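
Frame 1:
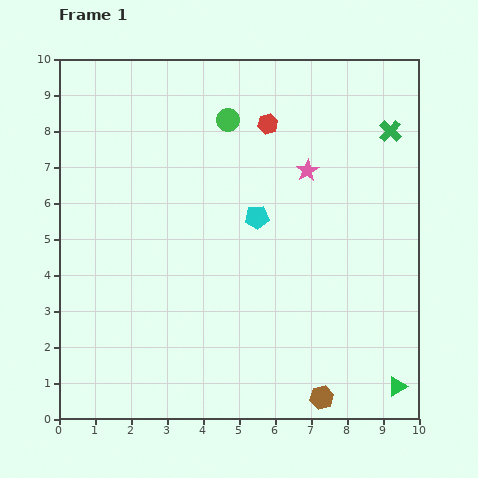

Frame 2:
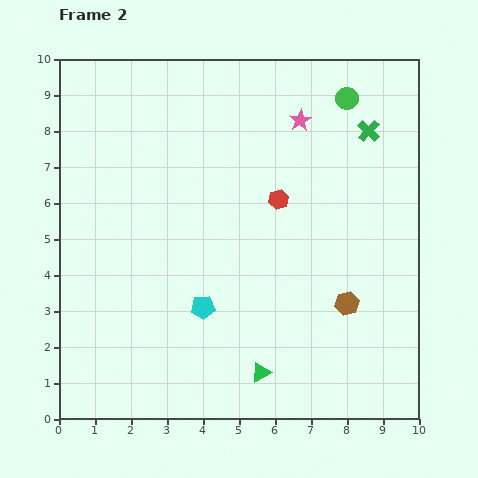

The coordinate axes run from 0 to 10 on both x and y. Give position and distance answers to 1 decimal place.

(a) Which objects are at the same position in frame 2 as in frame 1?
none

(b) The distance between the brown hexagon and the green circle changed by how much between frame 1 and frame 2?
-2.4

Distance in frame 1: 8.1. Distance in frame 2: 5.7.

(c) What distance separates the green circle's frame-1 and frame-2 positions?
3.4

The green circle moved from (4.7, 8.3) to (8.0, 8.9), a distance of √(3.3² + 0.6²) ≈ 3.4.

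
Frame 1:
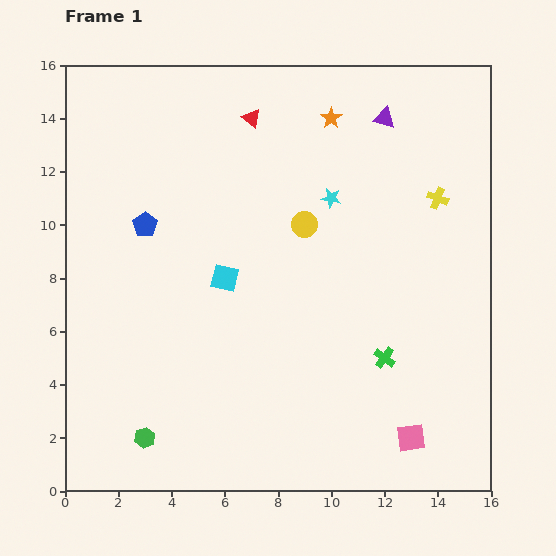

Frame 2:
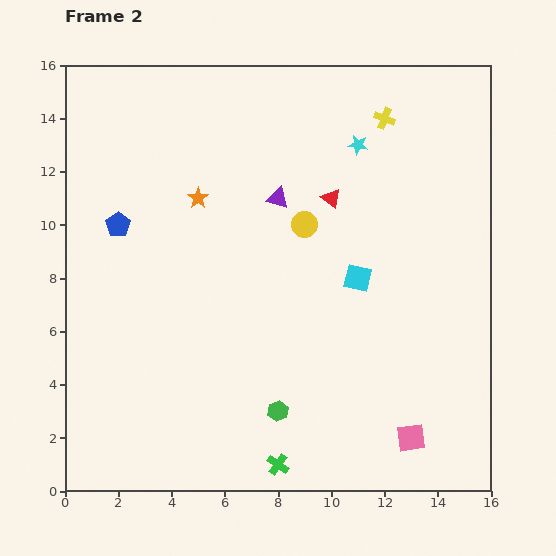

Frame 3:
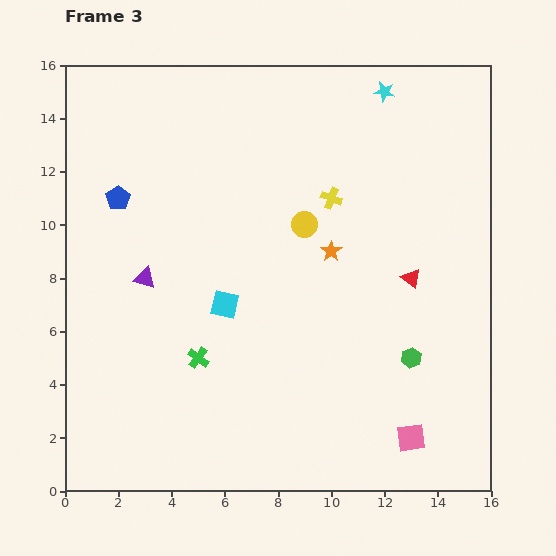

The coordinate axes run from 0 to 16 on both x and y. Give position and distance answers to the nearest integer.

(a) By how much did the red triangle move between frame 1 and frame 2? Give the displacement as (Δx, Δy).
(3, -3)

The red triangle was at (7, 14) in frame 1 and (10, 11) in frame 2.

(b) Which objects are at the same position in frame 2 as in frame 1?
the pink square, the yellow circle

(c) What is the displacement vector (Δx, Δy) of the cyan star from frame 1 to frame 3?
(2, 4)

The cyan star was at (10, 11) in frame 1 and (12, 15) in frame 3.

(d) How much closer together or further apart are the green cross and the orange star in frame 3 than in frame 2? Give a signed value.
-4

Distance in frame 2: 10. Distance in frame 3: 6.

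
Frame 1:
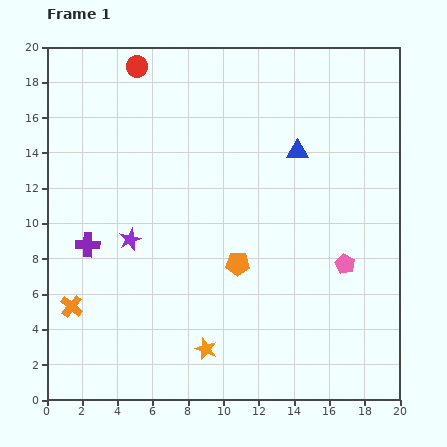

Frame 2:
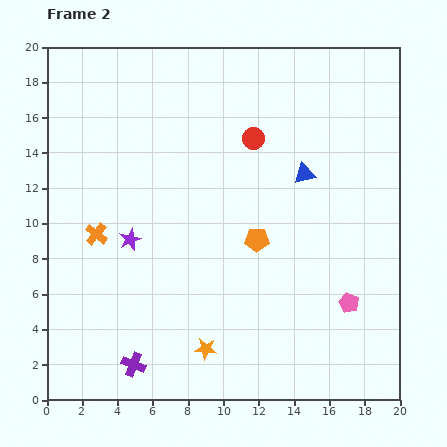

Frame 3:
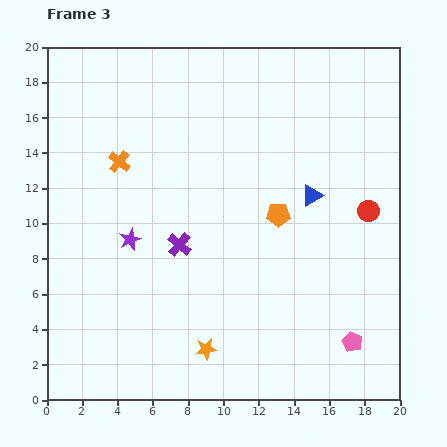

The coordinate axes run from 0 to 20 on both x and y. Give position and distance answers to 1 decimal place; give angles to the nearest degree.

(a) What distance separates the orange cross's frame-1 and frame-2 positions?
4.3

The orange cross moved from (1.4, 5.3) to (2.8, 9.4), a distance of √(1.4² + 4.1²) ≈ 4.3.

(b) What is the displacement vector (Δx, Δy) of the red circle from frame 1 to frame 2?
(6.6, -4.1)

The red circle was at (5.1, 18.9) in frame 1 and (11.7, 14.8) in frame 2.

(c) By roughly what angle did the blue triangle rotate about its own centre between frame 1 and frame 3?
32° counter-clockwise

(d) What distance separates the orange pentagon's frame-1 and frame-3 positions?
3.6

The orange pentagon moved from (10.8, 7.7) to (13.1, 10.5), a distance of √(2.3² + 2.8²) ≈ 3.6.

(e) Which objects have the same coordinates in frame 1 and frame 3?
the orange star, the purple star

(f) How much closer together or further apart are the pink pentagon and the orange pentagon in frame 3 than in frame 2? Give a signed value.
+2.0

Distance in frame 2: 6.3. Distance in frame 3: 8.3.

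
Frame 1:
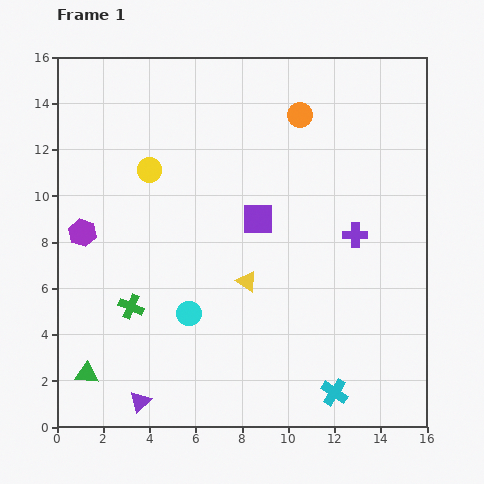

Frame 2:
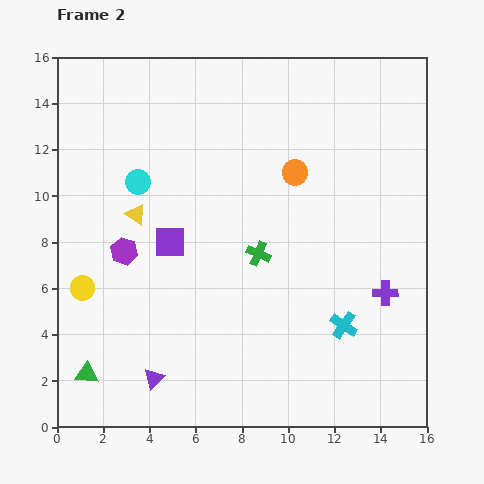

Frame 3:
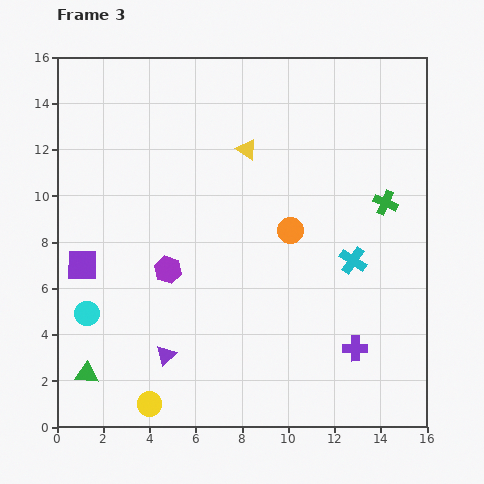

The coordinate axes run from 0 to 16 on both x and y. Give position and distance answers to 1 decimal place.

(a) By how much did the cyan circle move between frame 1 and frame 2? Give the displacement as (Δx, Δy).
(-2.2, 5.7)

The cyan circle was at (5.7, 4.9) in frame 1 and (3.5, 10.6) in frame 2.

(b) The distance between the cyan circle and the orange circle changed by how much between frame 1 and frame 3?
-0.3

Distance in frame 1: 9.8. Distance in frame 3: 9.5.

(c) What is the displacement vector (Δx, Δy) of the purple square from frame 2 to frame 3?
(-3.8, -1.0)

The purple square was at (4.9, 8.0) in frame 2 and (1.1, 7.0) in frame 3.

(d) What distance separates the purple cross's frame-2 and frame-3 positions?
2.7

The purple cross moved from (14.2, 5.8) to (12.9, 3.4), a distance of √(1.3² + 2.4²) ≈ 2.7.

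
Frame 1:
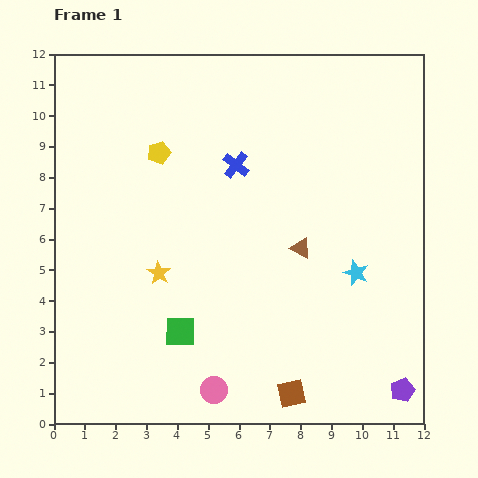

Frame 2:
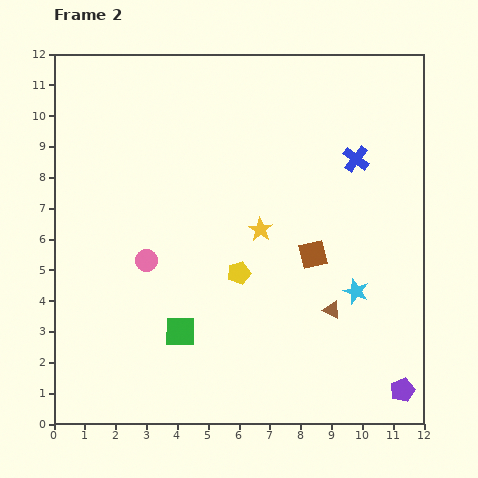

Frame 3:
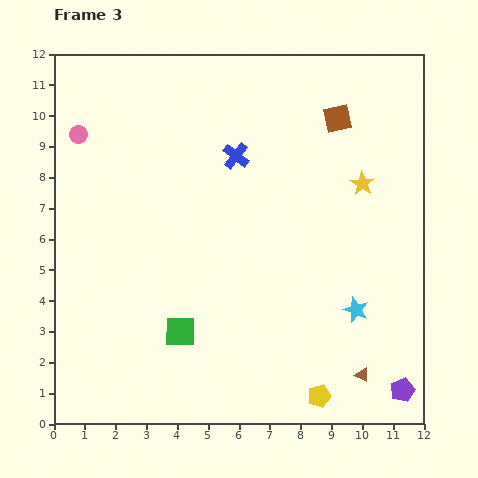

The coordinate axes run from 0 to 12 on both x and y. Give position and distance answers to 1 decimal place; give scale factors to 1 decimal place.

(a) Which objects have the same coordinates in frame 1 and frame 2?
the green square, the purple pentagon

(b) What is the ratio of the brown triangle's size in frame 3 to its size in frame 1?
0.7×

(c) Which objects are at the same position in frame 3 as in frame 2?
the green square, the purple pentagon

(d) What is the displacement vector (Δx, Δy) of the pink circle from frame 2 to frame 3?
(-2.2, 4.1)

The pink circle was at (3.0, 5.3) in frame 2 and (0.8, 9.4) in frame 3.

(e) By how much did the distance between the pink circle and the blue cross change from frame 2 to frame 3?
-2.5

Distance in frame 2: 7.6. Distance in frame 3: 5.1.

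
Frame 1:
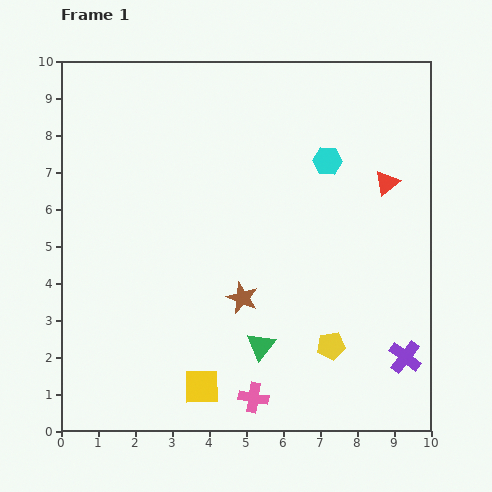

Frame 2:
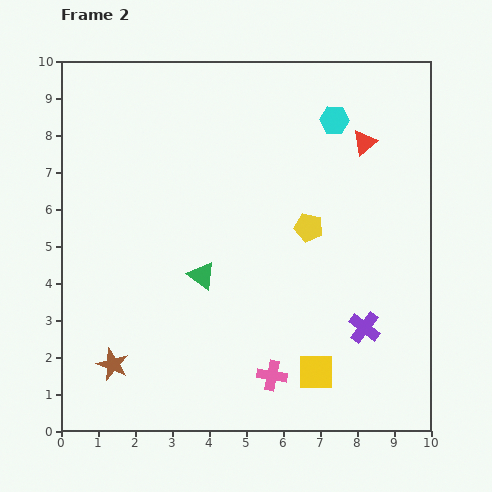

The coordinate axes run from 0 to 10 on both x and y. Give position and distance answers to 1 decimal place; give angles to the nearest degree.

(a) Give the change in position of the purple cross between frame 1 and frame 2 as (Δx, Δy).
(-1.1, 0.8)

The purple cross was at (9.3, 2.0) in frame 1 and (8.2, 2.8) in frame 2.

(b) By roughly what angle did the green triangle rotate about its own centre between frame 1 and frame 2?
33° counter-clockwise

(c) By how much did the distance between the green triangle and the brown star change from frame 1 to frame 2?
+2.0

Distance in frame 1: 1.4. Distance in frame 2: 3.4.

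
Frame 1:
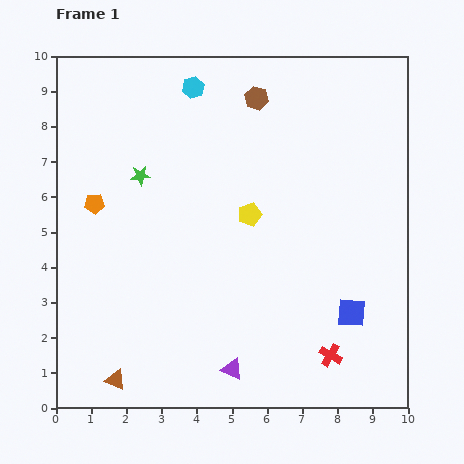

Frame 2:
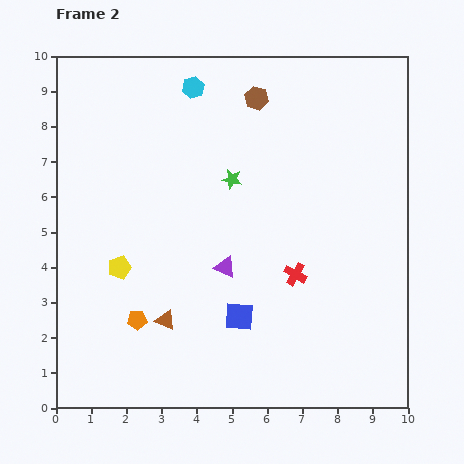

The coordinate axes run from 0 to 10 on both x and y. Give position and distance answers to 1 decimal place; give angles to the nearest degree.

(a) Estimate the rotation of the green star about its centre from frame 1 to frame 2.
17° clockwise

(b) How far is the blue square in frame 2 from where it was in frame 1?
3.2

The blue square moved from (8.4, 2.7) to (5.2, 2.6), a distance of √(3.2² + 0.1²) ≈ 3.2.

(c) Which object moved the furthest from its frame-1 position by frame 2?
the yellow pentagon

(moved 4.0; next 3.5)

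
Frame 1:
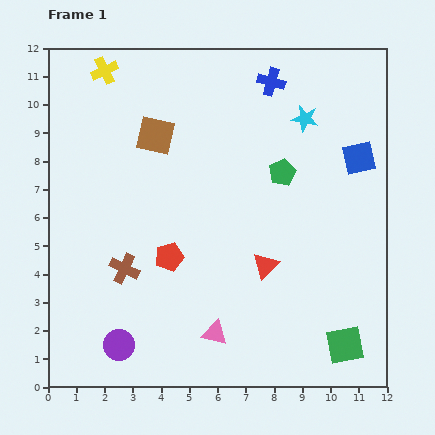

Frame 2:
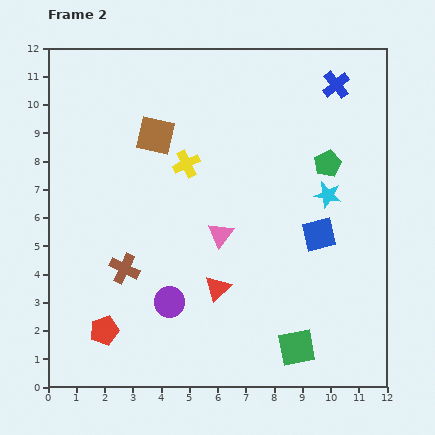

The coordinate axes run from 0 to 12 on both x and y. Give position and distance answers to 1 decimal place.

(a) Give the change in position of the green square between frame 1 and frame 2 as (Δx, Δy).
(-1.7, -0.1)

The green square was at (10.5, 1.5) in frame 1 and (8.8, 1.4) in frame 2.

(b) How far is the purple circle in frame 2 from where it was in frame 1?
2.3

The purple circle moved from (2.5, 1.5) to (4.3, 3.0), a distance of √(1.8² + 1.5²) ≈ 2.3.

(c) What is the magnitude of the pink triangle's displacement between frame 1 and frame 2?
3.5

The pink triangle moved from (5.9, 1.9) to (6.1, 5.4), a distance of √(0.2² + 3.5²) ≈ 3.5.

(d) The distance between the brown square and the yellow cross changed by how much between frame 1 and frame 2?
-1.4

Distance in frame 1: 2.9. Distance in frame 2: 1.5.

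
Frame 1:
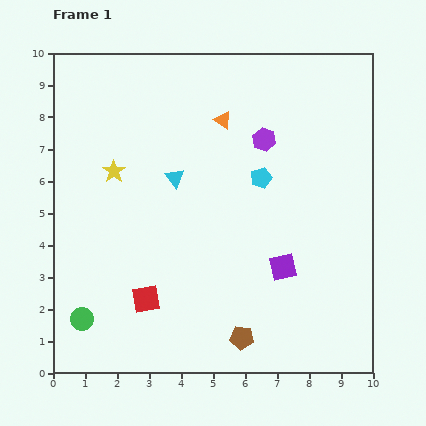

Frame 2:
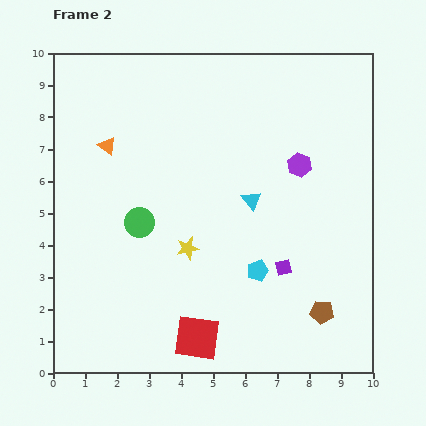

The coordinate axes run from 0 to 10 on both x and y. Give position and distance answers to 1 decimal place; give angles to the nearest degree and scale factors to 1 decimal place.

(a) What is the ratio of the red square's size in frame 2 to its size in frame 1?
1.6×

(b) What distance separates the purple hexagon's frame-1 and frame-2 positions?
1.4

The purple hexagon moved from (6.6, 7.3) to (7.7, 6.5), a distance of √(1.1² + 0.8²) ≈ 1.4.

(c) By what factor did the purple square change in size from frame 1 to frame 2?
0.6×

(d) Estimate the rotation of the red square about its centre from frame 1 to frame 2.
18° clockwise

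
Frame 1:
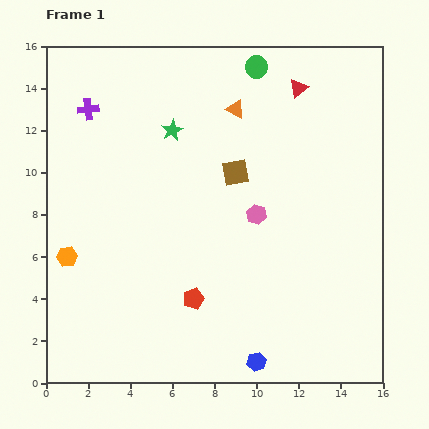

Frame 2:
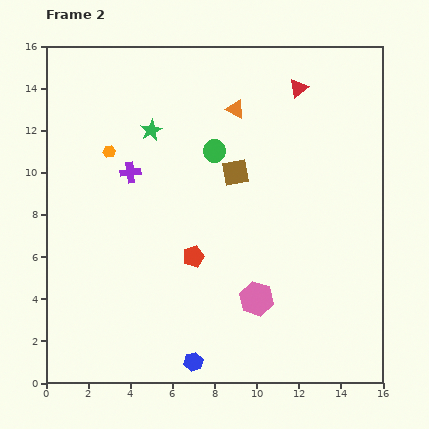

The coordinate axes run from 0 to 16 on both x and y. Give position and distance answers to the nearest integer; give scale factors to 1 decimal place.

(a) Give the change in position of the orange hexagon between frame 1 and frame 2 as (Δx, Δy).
(2, 5)

The orange hexagon was at (1, 6) in frame 1 and (3, 11) in frame 2.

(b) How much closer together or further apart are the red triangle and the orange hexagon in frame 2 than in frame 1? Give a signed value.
-5

Distance in frame 1: 14. Distance in frame 2: 9.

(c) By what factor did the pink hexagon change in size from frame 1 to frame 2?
1.7×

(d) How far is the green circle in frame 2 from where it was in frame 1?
4

The green circle moved from (10, 15) to (8, 11), a distance of √(2² + 4²) ≈ 4.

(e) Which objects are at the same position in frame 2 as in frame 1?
the orange triangle, the brown square, the red triangle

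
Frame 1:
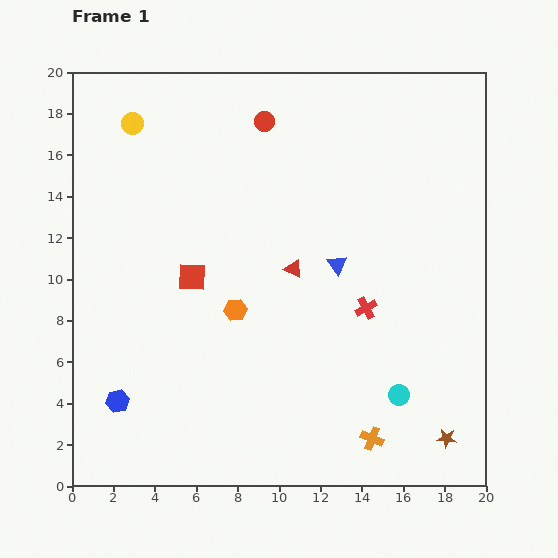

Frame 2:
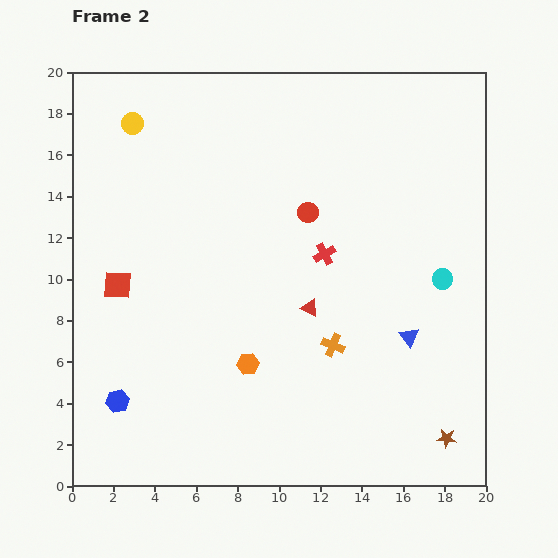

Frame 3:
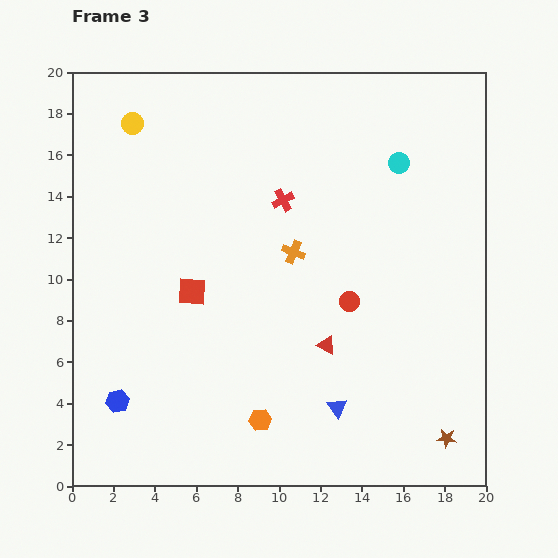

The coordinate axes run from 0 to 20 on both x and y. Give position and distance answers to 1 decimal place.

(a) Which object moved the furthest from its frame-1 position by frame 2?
the cyan circle

(moved 6.0; next 4.9)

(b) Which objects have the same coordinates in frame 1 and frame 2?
the brown star, the yellow circle, the blue hexagon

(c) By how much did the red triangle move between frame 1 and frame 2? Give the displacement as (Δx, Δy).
(0.8, -1.9)

The red triangle was at (10.7, 10.5) in frame 1 and (11.5, 8.6) in frame 2.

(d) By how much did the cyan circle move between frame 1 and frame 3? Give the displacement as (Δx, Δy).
(0.0, 11.2)

The cyan circle was at (15.8, 4.4) in frame 1 and (15.8, 15.6) in frame 3.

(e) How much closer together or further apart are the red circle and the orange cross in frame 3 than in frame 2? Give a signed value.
-2.9

Distance in frame 2: 6.5. Distance in frame 3: 3.6.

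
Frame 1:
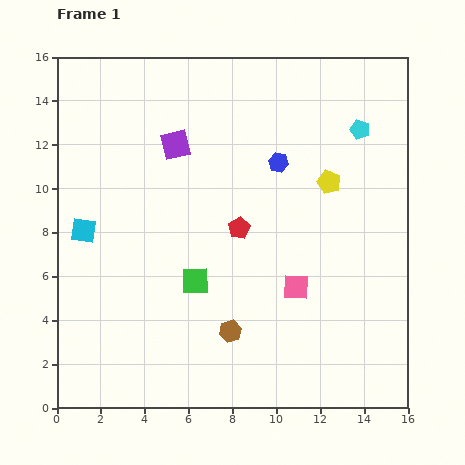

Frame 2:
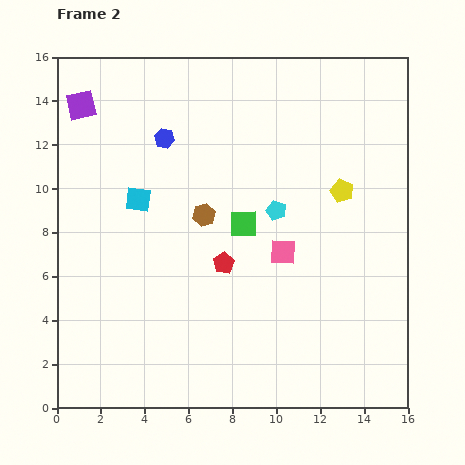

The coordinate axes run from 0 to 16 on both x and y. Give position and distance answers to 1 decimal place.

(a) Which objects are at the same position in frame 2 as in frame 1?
none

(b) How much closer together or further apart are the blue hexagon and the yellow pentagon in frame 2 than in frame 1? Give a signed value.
+5.9

Distance in frame 1: 2.5. Distance in frame 2: 8.4.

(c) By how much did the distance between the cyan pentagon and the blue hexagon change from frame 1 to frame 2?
+2.1

Distance in frame 1: 4.0. Distance in frame 2: 6.1.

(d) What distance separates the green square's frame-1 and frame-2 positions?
3.4

The green square moved from (6.3, 5.8) to (8.5, 8.4), a distance of √(2.2² + 2.6²) ≈ 3.4.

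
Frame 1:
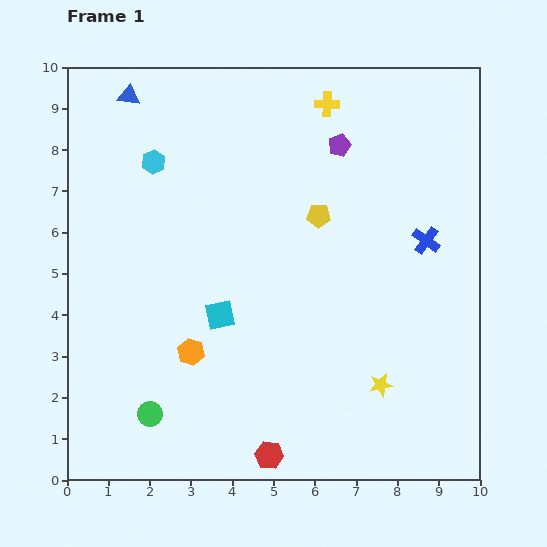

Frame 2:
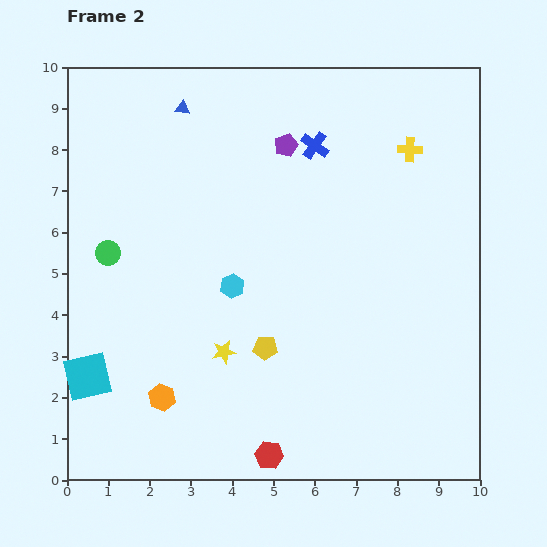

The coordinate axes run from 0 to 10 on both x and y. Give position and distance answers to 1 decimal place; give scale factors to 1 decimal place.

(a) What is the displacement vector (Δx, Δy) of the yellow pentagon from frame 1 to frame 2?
(-1.3, -3.2)

The yellow pentagon was at (6.1, 6.4) in frame 1 and (4.8, 3.2) in frame 2.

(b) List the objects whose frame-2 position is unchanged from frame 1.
the red hexagon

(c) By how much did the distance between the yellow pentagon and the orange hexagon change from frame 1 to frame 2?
-1.7

Distance in frame 1: 4.5. Distance in frame 2: 2.8.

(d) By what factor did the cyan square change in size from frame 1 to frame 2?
1.6×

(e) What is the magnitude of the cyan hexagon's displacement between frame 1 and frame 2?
3.6

The cyan hexagon moved from (2.1, 7.7) to (4.0, 4.7), a distance of √(1.9² + 3.0²) ≈ 3.6.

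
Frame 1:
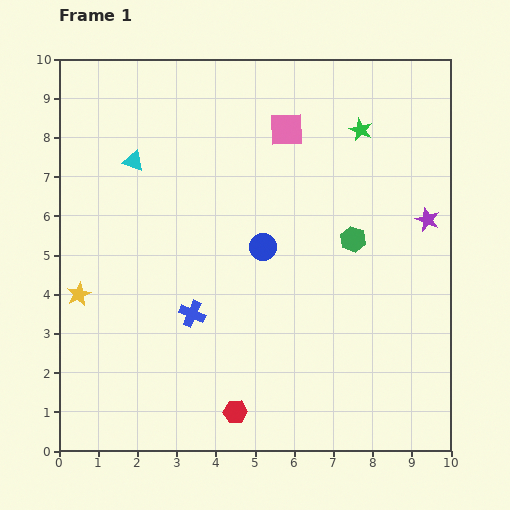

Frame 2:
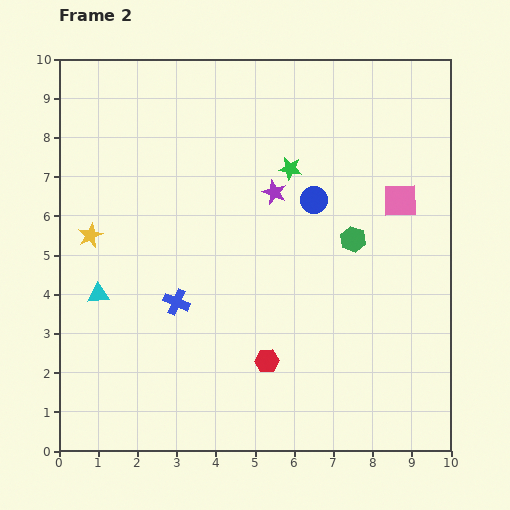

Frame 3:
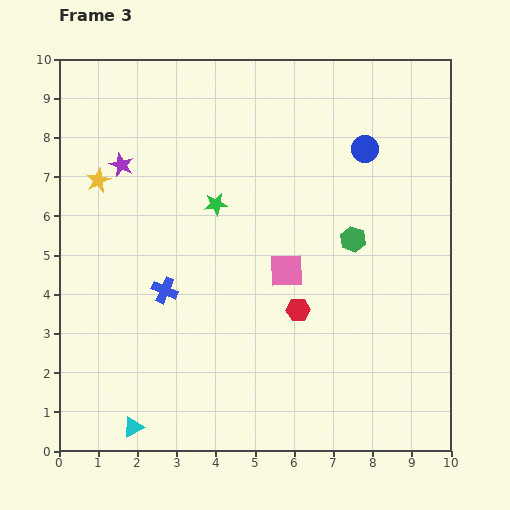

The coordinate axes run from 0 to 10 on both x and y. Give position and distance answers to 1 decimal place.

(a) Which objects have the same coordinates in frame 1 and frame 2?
the green hexagon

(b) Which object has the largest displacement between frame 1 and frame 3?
the purple star

(moved 7.9; next 6.8)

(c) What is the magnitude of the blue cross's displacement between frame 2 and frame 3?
0.4

The blue cross moved from (3.0, 3.8) to (2.7, 4.1), a distance of √(0.3² + 0.3²) ≈ 0.4.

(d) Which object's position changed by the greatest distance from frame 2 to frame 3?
the purple star

(moved 4.0; next 3.5)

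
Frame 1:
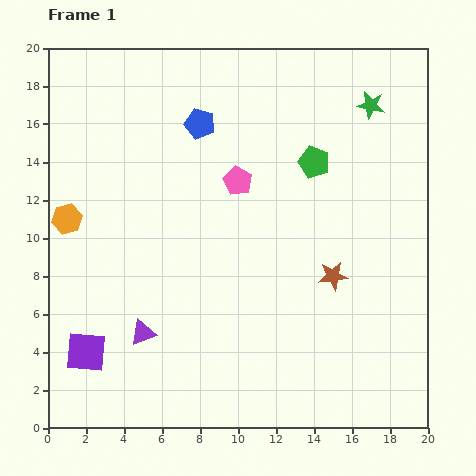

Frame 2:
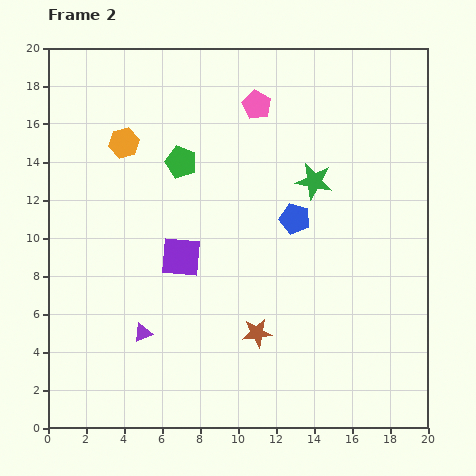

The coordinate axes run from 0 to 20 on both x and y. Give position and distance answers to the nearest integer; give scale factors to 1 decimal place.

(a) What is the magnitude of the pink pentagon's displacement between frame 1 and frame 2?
4

The pink pentagon moved from (10, 13) to (11, 17), a distance of √(1² + 4²) ≈ 4.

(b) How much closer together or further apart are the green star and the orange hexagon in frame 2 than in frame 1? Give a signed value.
-7

Distance in frame 1: 17. Distance in frame 2: 10.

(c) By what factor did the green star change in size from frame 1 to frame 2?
1.3×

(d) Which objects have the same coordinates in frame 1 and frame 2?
the purple triangle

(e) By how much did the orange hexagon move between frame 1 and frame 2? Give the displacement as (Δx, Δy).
(3, 4)

The orange hexagon was at (1, 11) in frame 1 and (4, 15) in frame 2.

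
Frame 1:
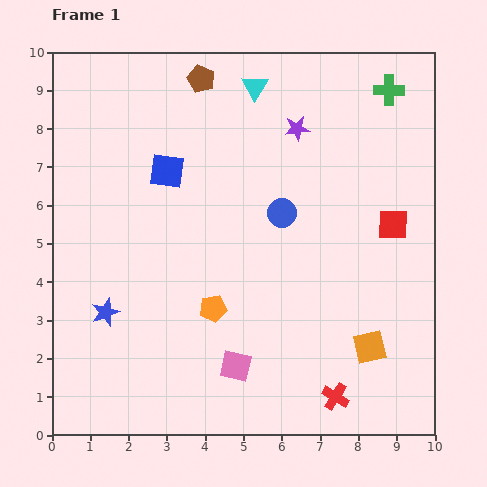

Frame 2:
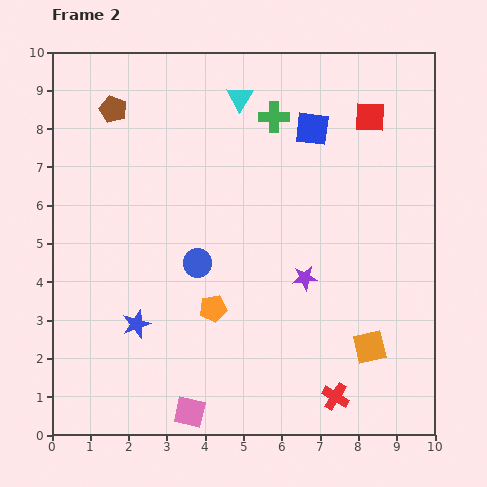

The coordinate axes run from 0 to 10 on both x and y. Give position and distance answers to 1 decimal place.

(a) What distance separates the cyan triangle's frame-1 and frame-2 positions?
0.5

The cyan triangle moved from (5.3, 9.1) to (4.9, 8.8), a distance of √(0.4² + 0.3²) ≈ 0.5.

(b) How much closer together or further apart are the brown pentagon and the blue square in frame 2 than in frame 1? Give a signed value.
+2.6

Distance in frame 1: 2.6. Distance in frame 2: 5.2.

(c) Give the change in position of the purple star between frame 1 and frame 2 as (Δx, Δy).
(0.2, -3.9)

The purple star was at (6.4, 8.0) in frame 1 and (6.6, 4.1) in frame 2.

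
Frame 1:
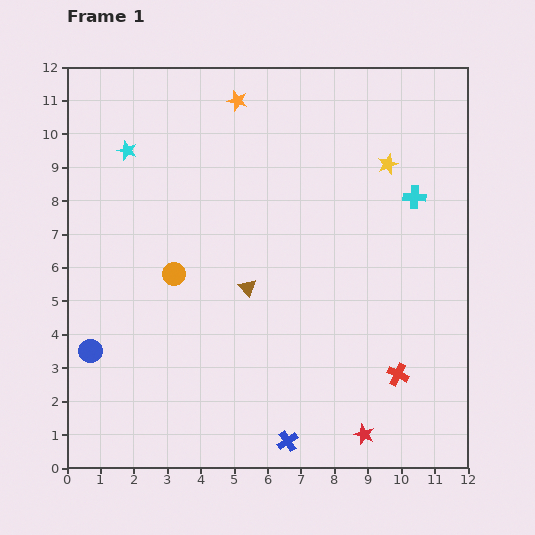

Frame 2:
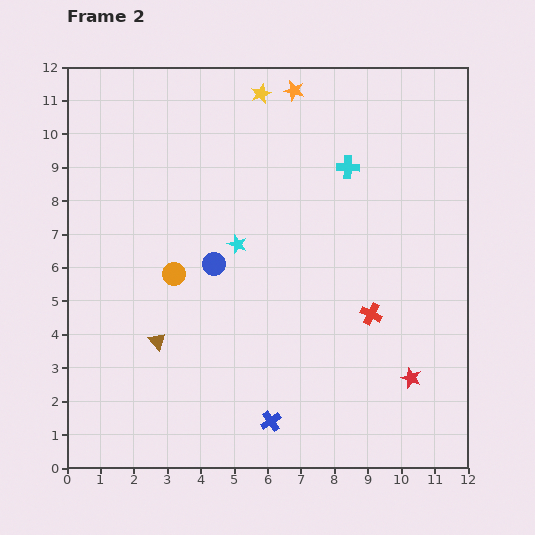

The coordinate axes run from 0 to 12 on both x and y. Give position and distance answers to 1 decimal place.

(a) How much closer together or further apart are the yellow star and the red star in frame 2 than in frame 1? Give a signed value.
+1.5

Distance in frame 1: 8.1. Distance in frame 2: 9.6.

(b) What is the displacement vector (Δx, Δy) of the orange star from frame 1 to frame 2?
(1.7, 0.3)

The orange star was at (5.1, 11.0) in frame 1 and (6.8, 11.3) in frame 2.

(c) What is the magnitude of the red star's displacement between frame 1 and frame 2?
2.2

The red star moved from (8.9, 1.0) to (10.3, 2.7), a distance of √(1.4² + 1.7²) ≈ 2.2.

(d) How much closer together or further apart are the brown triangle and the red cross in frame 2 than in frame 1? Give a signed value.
+1.2

Distance in frame 1: 5.2. Distance in frame 2: 6.4.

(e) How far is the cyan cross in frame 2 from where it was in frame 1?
2.2

The cyan cross moved from (10.4, 8.1) to (8.4, 9.0), a distance of √(2.0² + 0.9²) ≈ 2.2.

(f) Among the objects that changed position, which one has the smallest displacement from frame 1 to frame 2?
the blue cross

(moved 0.8)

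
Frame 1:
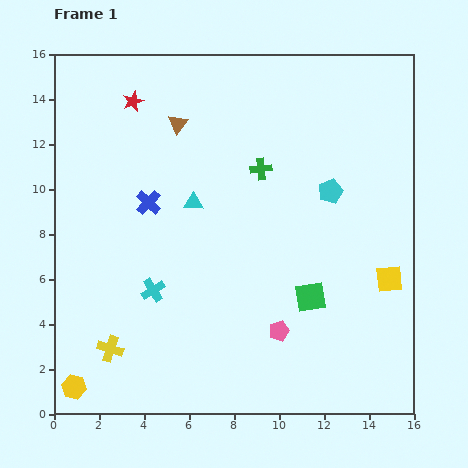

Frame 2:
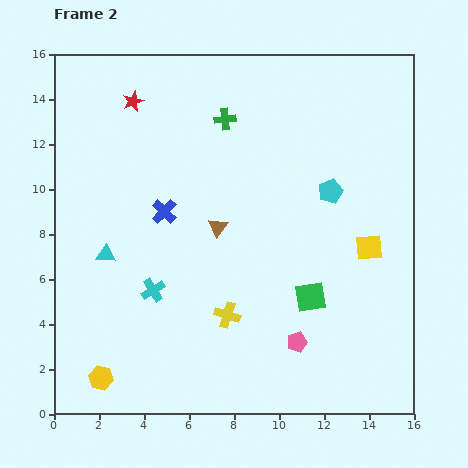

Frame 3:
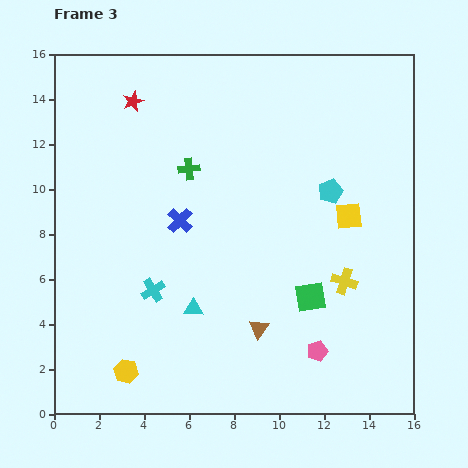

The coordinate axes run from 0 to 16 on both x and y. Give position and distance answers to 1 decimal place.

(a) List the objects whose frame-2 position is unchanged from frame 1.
the green square, the cyan cross, the red star, the cyan pentagon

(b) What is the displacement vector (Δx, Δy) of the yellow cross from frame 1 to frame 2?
(5.2, 1.5)

The yellow cross was at (2.5, 2.9) in frame 1 and (7.7, 4.4) in frame 2.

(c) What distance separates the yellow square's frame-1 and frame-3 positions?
3.3

The yellow square moved from (14.9, 6.0) to (13.1, 8.8), a distance of √(1.8² + 2.8²) ≈ 3.3.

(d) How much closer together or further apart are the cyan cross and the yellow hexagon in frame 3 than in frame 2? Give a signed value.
-0.7

Distance in frame 2: 4.5. Distance in frame 3: 3.8.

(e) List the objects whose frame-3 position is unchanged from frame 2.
the green square, the cyan cross, the red star, the cyan pentagon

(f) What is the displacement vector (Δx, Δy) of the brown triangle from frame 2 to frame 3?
(1.8, -4.5)

The brown triangle was at (7.3, 8.3) in frame 2 and (9.1, 3.8) in frame 3.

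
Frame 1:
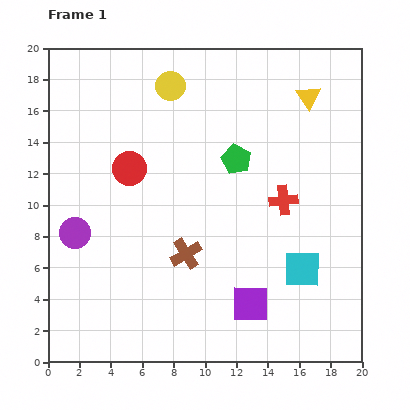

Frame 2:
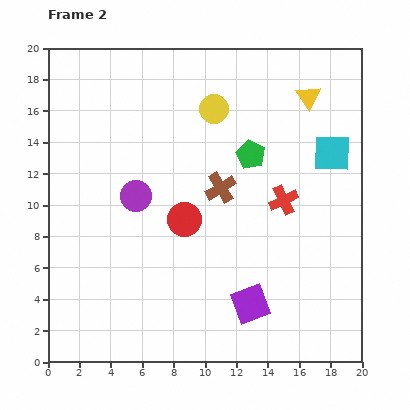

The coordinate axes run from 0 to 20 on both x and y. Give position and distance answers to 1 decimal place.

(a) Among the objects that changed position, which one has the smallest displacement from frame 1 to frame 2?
the green pentagon

(moved 0.9)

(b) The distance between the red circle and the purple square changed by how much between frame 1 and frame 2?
-4.7

Distance in frame 1: 11.5. Distance in frame 2: 6.8.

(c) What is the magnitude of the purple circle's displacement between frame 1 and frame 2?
4.6

The purple circle moved from (1.7, 8.2) to (5.6, 10.6), a distance of √(3.9² + 2.4²) ≈ 4.6.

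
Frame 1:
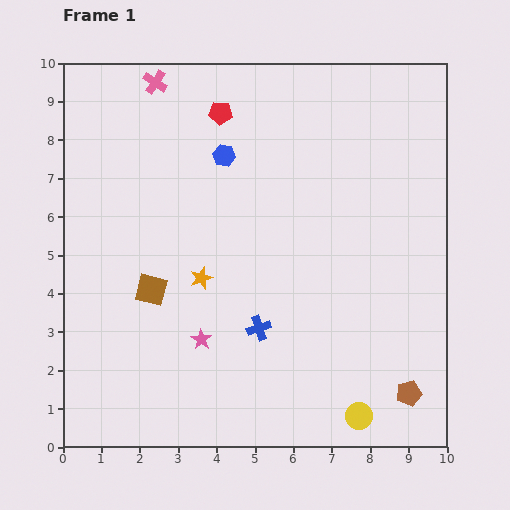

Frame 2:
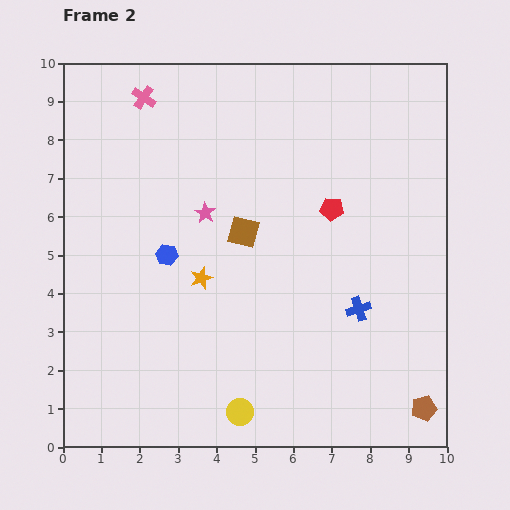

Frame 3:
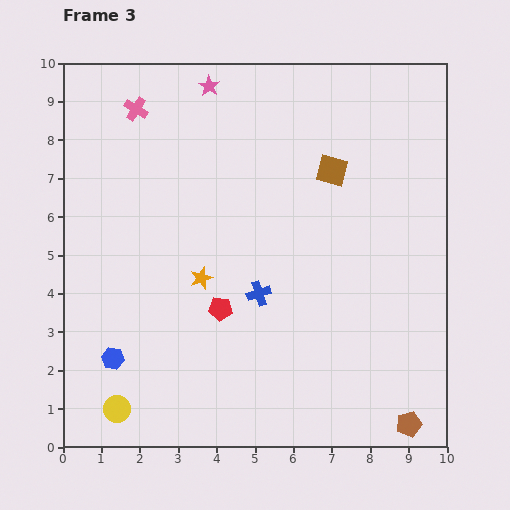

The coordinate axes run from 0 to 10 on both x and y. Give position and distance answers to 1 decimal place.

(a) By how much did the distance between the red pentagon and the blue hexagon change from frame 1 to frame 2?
+3.4

Distance in frame 1: 1.1. Distance in frame 2: 4.5.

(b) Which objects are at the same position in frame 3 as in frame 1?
the orange star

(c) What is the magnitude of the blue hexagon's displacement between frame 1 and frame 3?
6.0

The blue hexagon moved from (4.2, 7.6) to (1.3, 2.3), a distance of √(2.9² + 5.3²) ≈ 6.0.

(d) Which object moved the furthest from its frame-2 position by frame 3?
the red pentagon

(moved 3.9; next 3.3)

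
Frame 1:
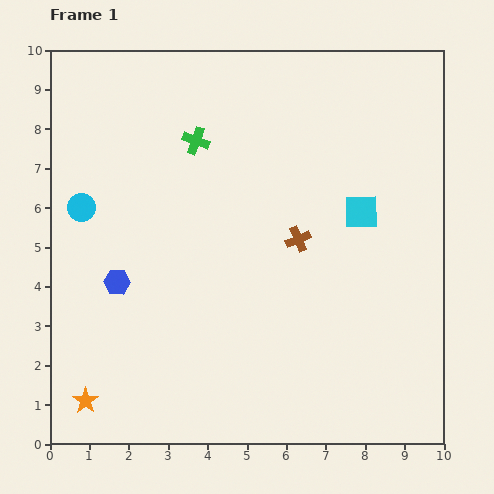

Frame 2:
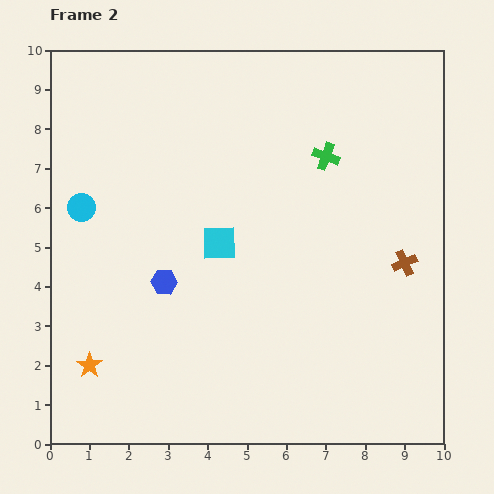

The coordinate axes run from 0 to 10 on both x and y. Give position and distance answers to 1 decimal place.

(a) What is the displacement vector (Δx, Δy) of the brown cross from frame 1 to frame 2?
(2.7, -0.6)

The brown cross was at (6.3, 5.2) in frame 1 and (9.0, 4.6) in frame 2.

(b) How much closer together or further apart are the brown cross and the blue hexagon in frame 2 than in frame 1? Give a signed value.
+1.4

Distance in frame 1: 4.7. Distance in frame 2: 6.1.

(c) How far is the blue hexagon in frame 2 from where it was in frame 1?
1.2

The blue hexagon moved from (1.7, 4.1) to (2.9, 4.1), a distance of √(1.2² + 0.0²) ≈ 1.2.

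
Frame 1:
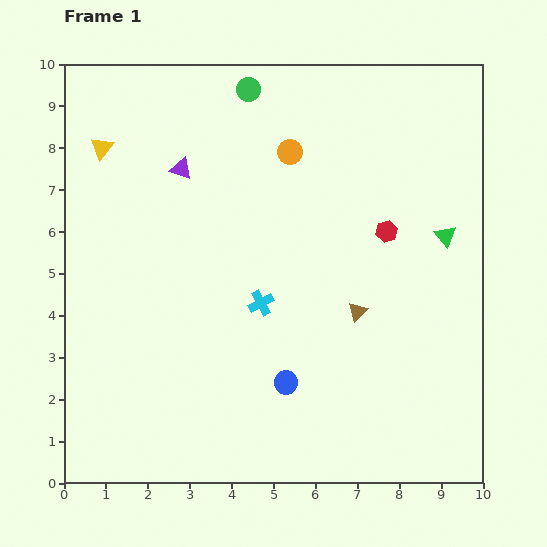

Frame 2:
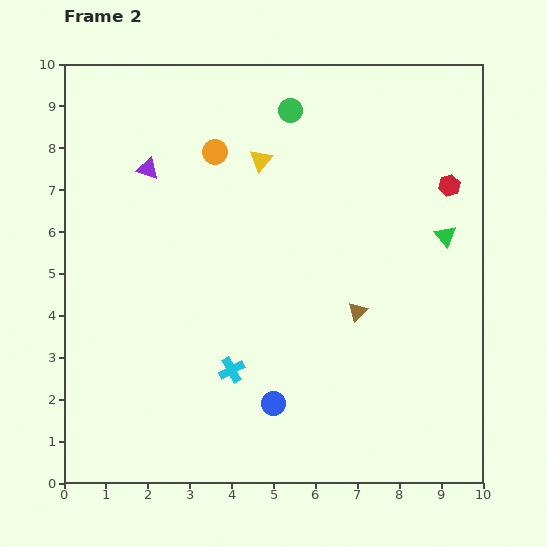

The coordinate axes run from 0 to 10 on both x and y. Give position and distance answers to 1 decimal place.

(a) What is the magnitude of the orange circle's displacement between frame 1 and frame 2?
1.8

The orange circle moved from (5.4, 7.9) to (3.6, 7.9), a distance of √(1.8² + 0.0²) ≈ 1.8.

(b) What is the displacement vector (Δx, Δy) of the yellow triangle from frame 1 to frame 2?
(3.8, -0.3)

The yellow triangle was at (0.9, 8.0) in frame 1 and (4.7, 7.7) in frame 2.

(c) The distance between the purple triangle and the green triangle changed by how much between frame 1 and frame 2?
+0.8

Distance in frame 1: 6.5. Distance in frame 2: 7.3.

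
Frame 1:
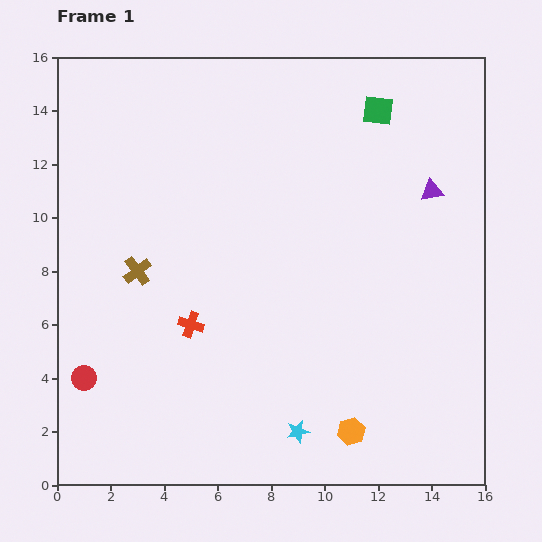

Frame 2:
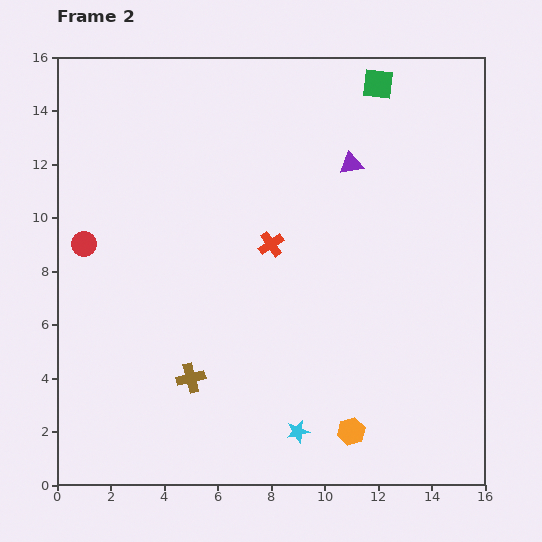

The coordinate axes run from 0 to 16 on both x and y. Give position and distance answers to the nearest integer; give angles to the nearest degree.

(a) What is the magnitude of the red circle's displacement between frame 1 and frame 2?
5

The red circle moved from (1, 4) to (1, 9), a distance of √(0² + 5²) ≈ 5.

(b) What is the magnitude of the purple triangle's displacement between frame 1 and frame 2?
3

The purple triangle moved from (14, 11) to (11, 12), a distance of √(3² + 1²) ≈ 3.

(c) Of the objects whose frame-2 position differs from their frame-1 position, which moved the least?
the green square

(moved 1)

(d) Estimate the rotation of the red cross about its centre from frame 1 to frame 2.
38° clockwise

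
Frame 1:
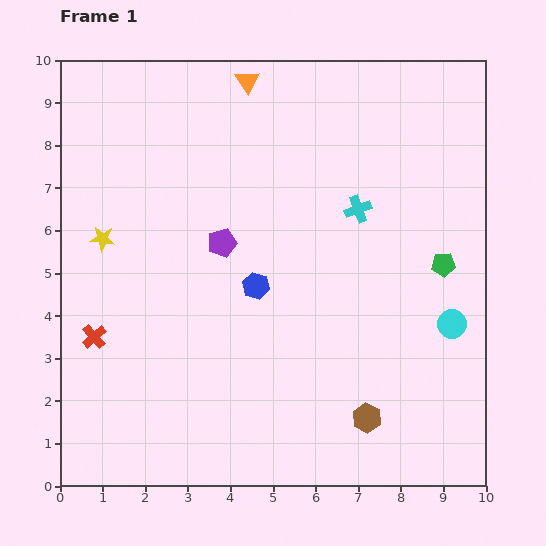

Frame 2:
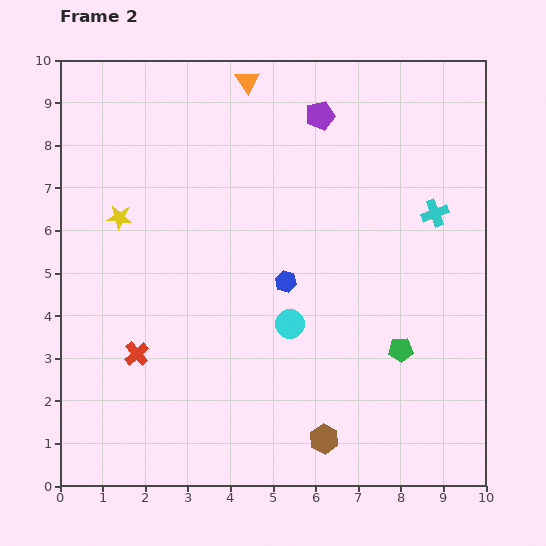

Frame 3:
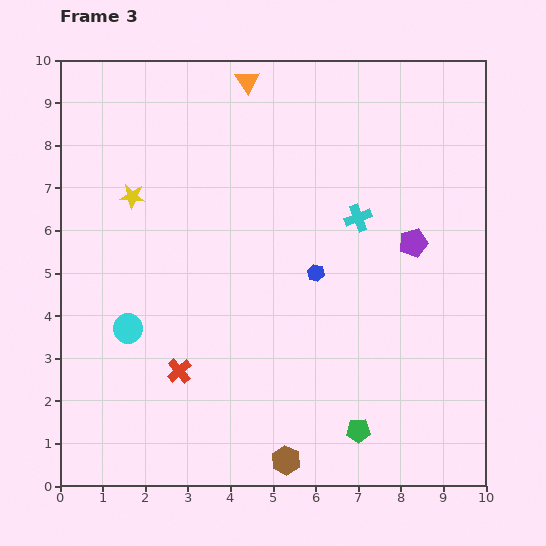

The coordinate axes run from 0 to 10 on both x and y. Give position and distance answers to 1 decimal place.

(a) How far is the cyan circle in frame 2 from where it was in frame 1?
3.8

The cyan circle moved from (9.2, 3.8) to (5.4, 3.8), a distance of √(3.8² + 0.0²) ≈ 3.8.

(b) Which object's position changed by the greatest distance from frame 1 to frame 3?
the cyan circle

(moved 7.6; next 4.5)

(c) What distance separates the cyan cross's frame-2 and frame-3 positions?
1.8

The cyan cross moved from (8.8, 6.4) to (7.0, 6.3), a distance of √(1.8² + 0.1²) ≈ 1.8.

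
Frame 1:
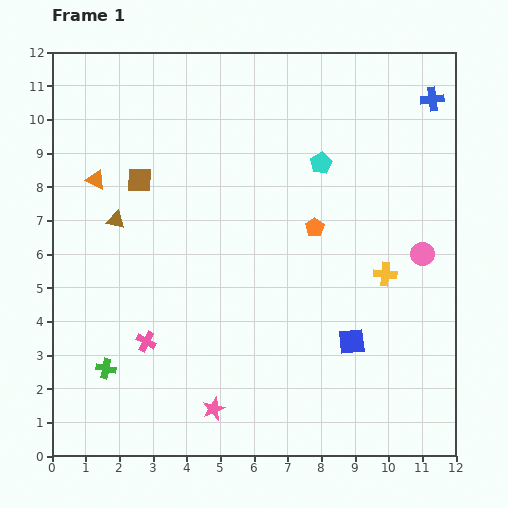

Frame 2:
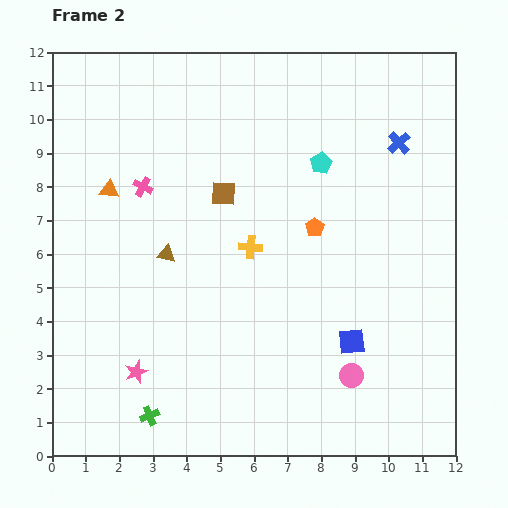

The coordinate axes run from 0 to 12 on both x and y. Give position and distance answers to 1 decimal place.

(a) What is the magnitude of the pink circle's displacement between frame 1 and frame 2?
4.2

The pink circle moved from (11.0, 6.0) to (8.9, 2.4), a distance of √(2.1² + 3.6²) ≈ 4.2.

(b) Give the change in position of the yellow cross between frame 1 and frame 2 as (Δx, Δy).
(-4.0, 0.8)

The yellow cross was at (9.9, 5.4) in frame 1 and (5.9, 6.2) in frame 2.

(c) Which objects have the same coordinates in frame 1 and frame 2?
the cyan pentagon, the orange pentagon, the blue square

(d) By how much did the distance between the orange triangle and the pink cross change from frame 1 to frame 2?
-4.0

Distance in frame 1: 5.0. Distance in frame 2: 1.0.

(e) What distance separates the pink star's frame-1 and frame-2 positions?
2.5

The pink star moved from (4.8, 1.4) to (2.5, 2.5), a distance of √(2.3² + 1.1²) ≈ 2.5.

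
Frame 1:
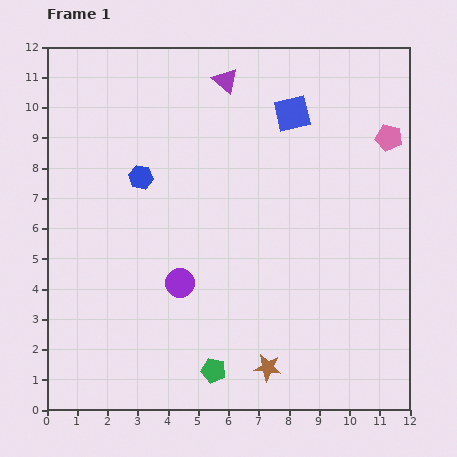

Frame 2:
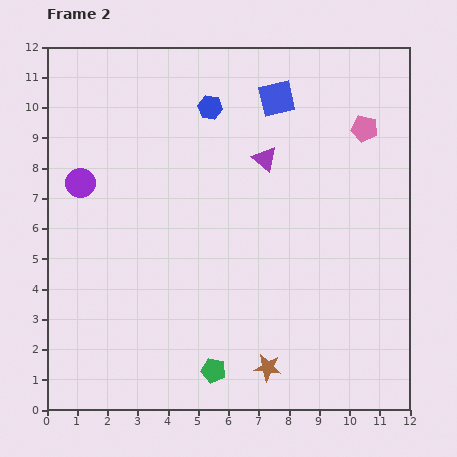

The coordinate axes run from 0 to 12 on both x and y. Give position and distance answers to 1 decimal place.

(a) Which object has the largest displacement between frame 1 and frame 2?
the purple circle

(moved 4.7; next 3.3)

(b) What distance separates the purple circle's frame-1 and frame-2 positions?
4.7

The purple circle moved from (4.4, 4.2) to (1.1, 7.5), a distance of √(3.3² + 3.3²) ≈ 4.7.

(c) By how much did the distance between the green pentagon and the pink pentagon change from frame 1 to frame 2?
-0.2

Distance in frame 1: 9.6. Distance in frame 2: 9.4.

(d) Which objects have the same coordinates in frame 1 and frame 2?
the brown star, the green pentagon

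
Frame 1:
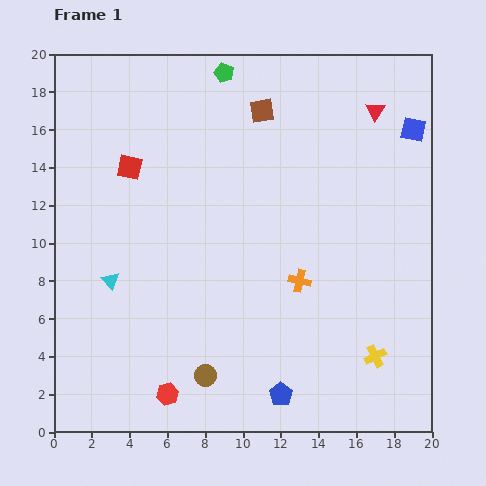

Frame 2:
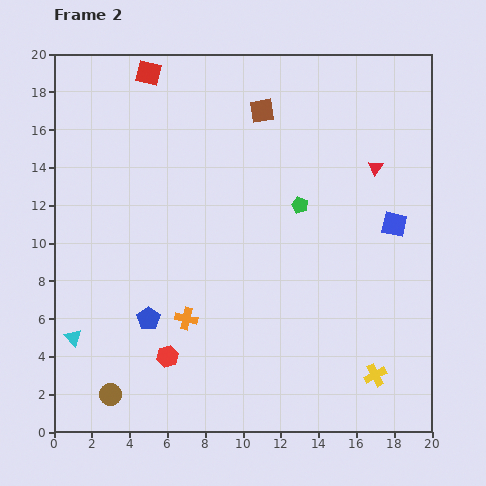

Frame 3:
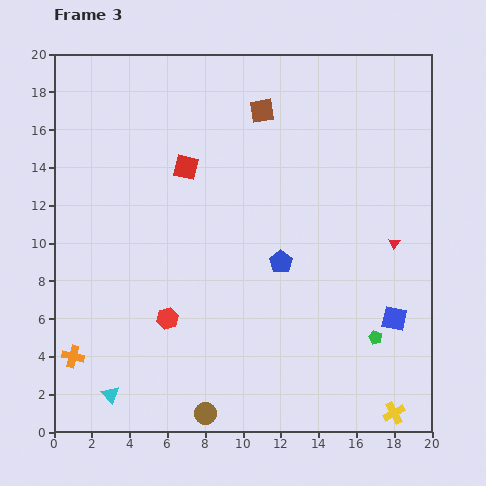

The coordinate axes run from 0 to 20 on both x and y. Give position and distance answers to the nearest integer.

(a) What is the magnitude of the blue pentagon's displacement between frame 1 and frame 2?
8

The blue pentagon moved from (12, 2) to (5, 6), a distance of √(7² + 4²) ≈ 8.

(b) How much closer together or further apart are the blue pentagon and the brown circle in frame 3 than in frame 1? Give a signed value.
+5

Distance in frame 1: 4. Distance in frame 3: 9.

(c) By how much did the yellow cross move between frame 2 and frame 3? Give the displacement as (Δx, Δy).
(1, -2)

The yellow cross was at (17, 3) in frame 2 and (18, 1) in frame 3.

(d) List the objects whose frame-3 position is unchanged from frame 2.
the brown square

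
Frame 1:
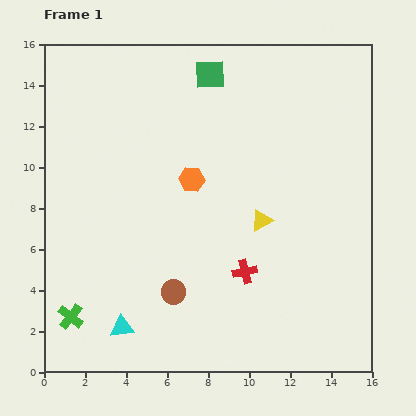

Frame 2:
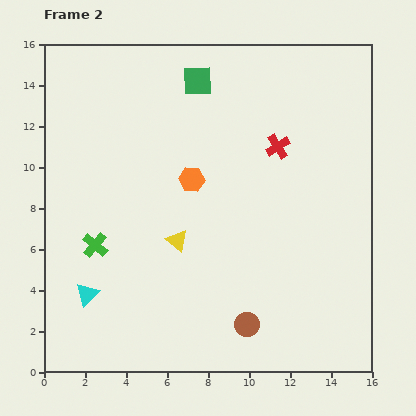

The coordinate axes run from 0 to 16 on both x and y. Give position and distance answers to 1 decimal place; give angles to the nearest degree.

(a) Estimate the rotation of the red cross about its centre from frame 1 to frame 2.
19° counter-clockwise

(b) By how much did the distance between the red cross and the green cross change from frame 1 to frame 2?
+1.3

Distance in frame 1: 8.8. Distance in frame 2: 10.1.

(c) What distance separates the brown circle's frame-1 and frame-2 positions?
3.9

The brown circle moved from (6.3, 3.9) to (9.9, 2.3), a distance of √(3.6² + 1.6²) ≈ 3.9.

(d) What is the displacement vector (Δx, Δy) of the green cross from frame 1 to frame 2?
(1.2, 3.5)

The green cross was at (1.3, 2.7) in frame 1 and (2.5, 6.2) in frame 2.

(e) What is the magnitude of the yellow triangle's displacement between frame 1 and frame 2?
4.2

The yellow triangle moved from (10.6, 7.4) to (6.5, 6.4), a distance of √(4.1² + 1.0²) ≈ 4.2.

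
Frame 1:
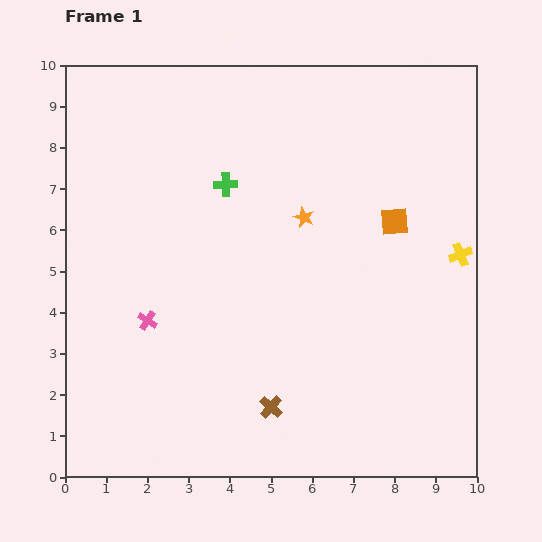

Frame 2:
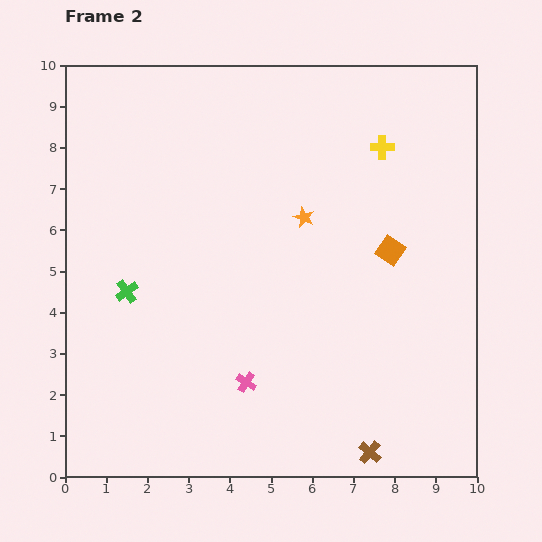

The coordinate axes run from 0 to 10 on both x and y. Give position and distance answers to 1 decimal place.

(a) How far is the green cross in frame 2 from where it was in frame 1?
3.5

The green cross moved from (3.9, 7.1) to (1.5, 4.5), a distance of √(2.4² + 2.6²) ≈ 3.5.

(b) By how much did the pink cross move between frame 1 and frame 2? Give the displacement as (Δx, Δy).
(2.4, -1.5)

The pink cross was at (2.0, 3.8) in frame 1 and (4.4, 2.3) in frame 2.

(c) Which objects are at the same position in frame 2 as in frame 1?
the orange star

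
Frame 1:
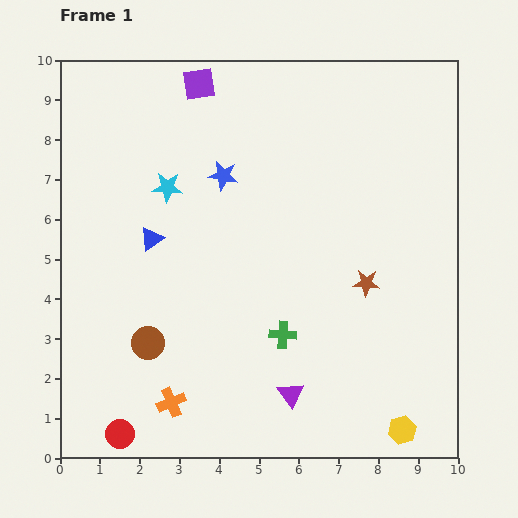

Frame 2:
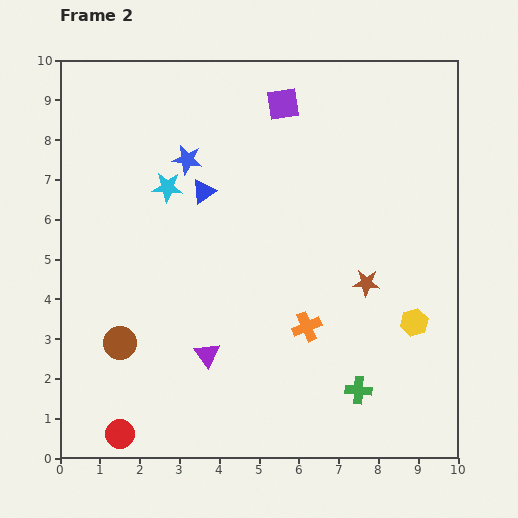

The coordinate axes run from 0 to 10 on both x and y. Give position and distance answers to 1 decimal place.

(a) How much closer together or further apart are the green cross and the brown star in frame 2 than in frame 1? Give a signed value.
+0.2

Distance in frame 1: 2.5. Distance in frame 2: 2.7.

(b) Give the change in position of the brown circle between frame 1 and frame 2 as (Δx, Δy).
(-0.7, 0.0)

The brown circle was at (2.2, 2.9) in frame 1 and (1.5, 2.9) in frame 2.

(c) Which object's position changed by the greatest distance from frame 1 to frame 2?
the orange cross

(moved 3.9; next 2.7)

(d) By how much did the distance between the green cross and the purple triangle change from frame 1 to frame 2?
+2.4

Distance in frame 1: 1.5. Distance in frame 2: 3.9.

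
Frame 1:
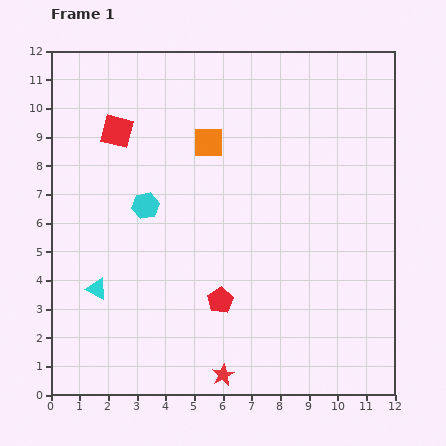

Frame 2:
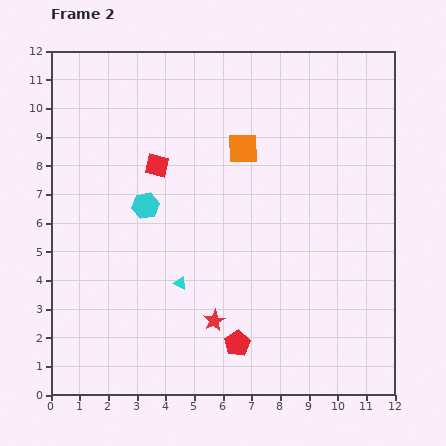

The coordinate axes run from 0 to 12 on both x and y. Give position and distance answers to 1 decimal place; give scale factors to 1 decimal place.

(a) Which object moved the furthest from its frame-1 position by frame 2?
the cyan triangle

(moved 2.9; next 1.9)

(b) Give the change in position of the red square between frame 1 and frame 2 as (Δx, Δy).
(1.4, -1.2)

The red square was at (2.3, 9.2) in frame 1 and (3.7, 8.0) in frame 2.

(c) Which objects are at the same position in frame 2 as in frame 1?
the cyan hexagon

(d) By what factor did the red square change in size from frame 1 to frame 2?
0.7×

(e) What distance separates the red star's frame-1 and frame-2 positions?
1.9

The red star moved from (6.0, 0.7) to (5.7, 2.6), a distance of √(0.3² + 1.9²) ≈ 1.9.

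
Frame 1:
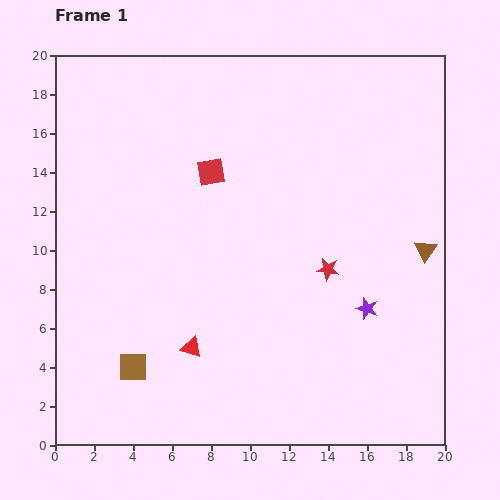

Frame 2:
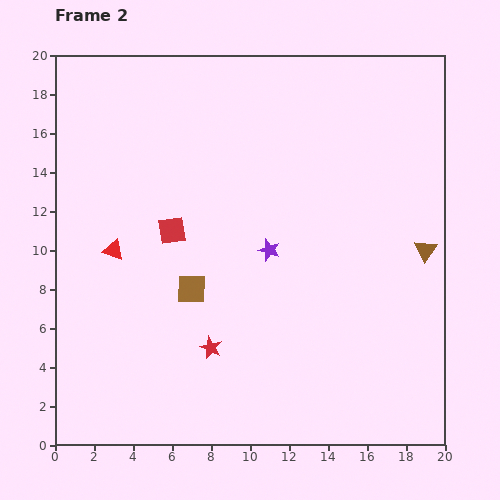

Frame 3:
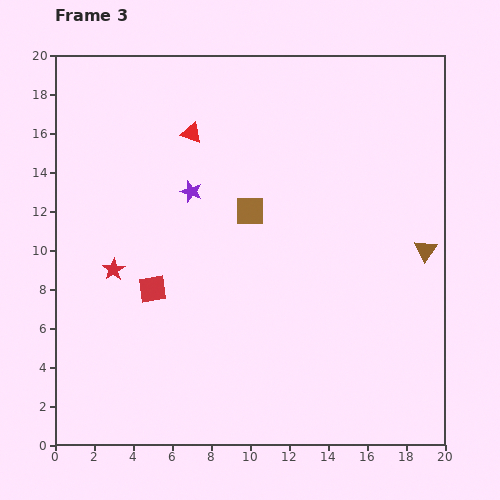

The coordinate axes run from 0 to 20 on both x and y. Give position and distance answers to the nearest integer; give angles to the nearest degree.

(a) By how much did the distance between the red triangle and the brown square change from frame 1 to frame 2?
+1

Distance in frame 1: 3. Distance in frame 2: 4.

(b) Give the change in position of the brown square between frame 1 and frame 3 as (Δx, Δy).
(6, 8)

The brown square was at (4, 4) in frame 1 and (10, 12) in frame 3.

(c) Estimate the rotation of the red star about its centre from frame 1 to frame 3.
30° clockwise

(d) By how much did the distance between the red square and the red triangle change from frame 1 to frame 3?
-1

Distance in frame 1: 9. Distance in frame 3: 8.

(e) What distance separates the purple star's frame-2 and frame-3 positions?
5

The purple star moved from (11, 10) to (7, 13), a distance of √(4² + 3²) ≈ 5.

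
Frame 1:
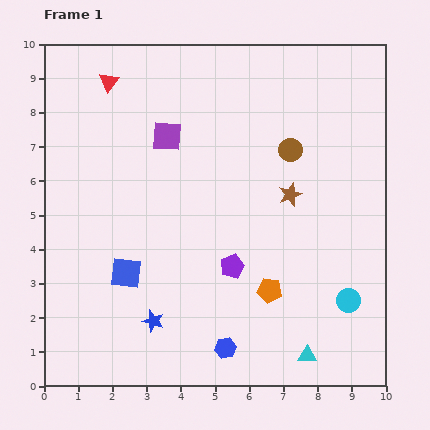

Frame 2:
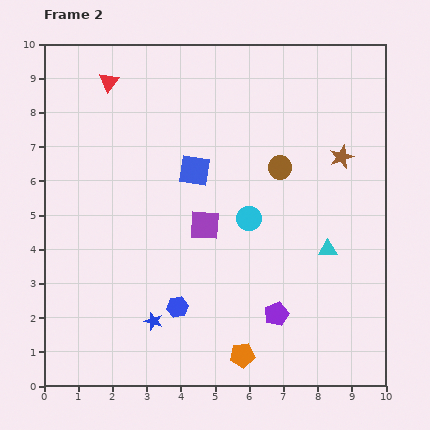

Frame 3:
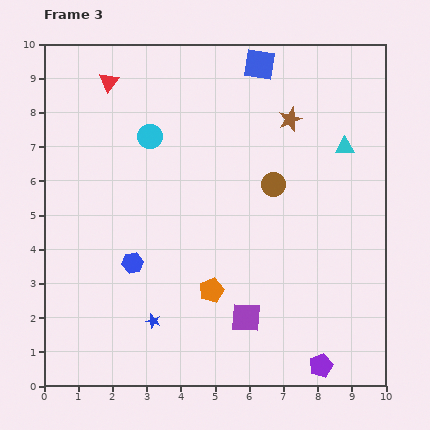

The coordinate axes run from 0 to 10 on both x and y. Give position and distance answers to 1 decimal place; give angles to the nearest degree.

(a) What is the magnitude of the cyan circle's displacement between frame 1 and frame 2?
3.8

The cyan circle moved from (8.9, 2.5) to (6.0, 4.9), a distance of √(2.9² + 2.4²) ≈ 3.8.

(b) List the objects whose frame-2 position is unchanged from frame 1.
the blue star, the red triangle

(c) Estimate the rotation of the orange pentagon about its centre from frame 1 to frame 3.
30° counter-clockwise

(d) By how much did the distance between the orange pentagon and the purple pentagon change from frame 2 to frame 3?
+2.3

Distance in frame 2: 1.6. Distance in frame 3: 3.9.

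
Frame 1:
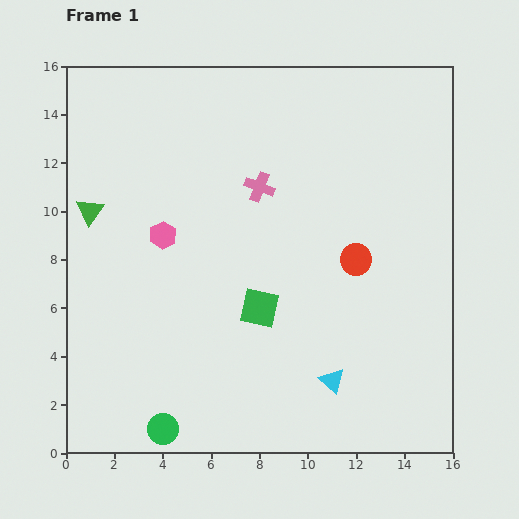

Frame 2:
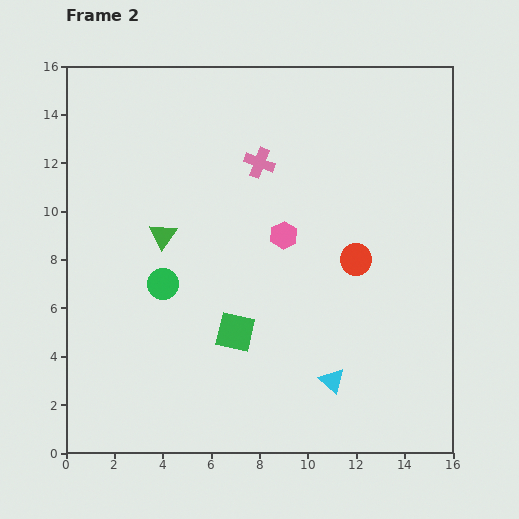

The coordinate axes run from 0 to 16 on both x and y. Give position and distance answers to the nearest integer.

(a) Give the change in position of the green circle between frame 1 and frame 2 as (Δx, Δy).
(0, 6)

The green circle was at (4, 1) in frame 1 and (4, 7) in frame 2.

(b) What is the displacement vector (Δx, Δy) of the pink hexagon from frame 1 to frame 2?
(5, 0)

The pink hexagon was at (4, 9) in frame 1 and (9, 9) in frame 2.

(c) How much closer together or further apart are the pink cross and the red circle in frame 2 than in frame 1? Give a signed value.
+1

Distance in frame 1: 5. Distance in frame 2: 6.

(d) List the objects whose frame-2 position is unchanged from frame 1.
the red circle, the cyan triangle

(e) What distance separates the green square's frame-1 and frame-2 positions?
1

The green square moved from (8, 6) to (7, 5), a distance of √(1² + 1²) ≈ 1.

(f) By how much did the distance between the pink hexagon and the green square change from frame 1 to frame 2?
-1

Distance in frame 1: 5. Distance in frame 2: 4.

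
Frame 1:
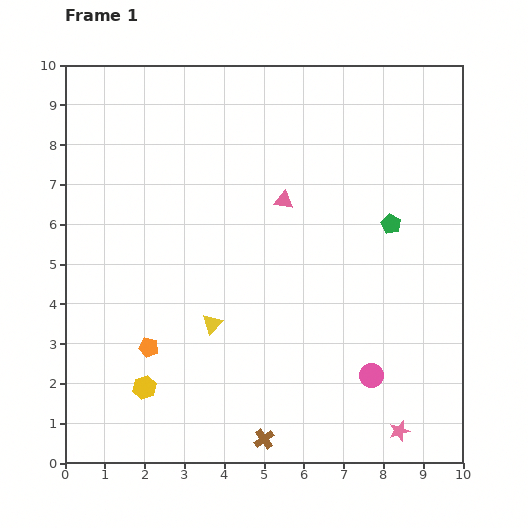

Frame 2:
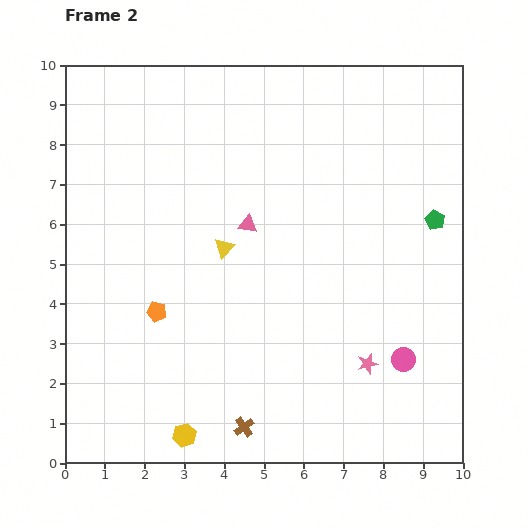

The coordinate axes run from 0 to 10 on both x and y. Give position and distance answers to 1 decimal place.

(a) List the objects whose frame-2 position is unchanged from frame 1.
none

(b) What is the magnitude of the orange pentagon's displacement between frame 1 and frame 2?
0.9

The orange pentagon moved from (2.1, 2.9) to (2.3, 3.8), a distance of √(0.2² + 0.9²) ≈ 0.9.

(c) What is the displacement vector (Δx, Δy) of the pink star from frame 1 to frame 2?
(-0.8, 1.7)

The pink star was at (8.4, 0.8) in frame 1 and (7.6, 2.5) in frame 2.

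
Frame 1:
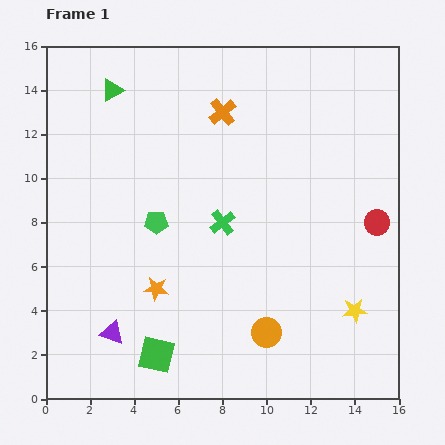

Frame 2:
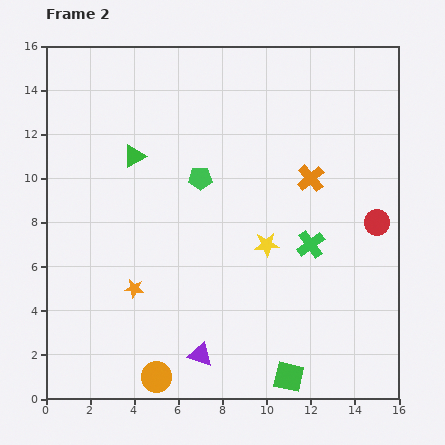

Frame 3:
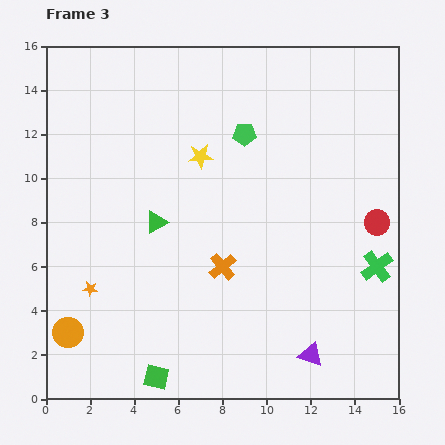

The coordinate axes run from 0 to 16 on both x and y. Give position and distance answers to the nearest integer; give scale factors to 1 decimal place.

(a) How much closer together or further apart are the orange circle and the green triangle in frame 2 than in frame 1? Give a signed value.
-3

Distance in frame 1: 13. Distance in frame 2: 10.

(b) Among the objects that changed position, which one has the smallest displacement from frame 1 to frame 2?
the orange star

(moved 1)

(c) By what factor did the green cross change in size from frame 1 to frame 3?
1.3×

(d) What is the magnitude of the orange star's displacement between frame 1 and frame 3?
3

The orange star moved from (5, 5) to (2, 5), a distance of √(3² + 0²) ≈ 3.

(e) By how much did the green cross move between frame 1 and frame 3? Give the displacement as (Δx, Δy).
(7, -2)

The green cross was at (8, 8) in frame 1 and (15, 6) in frame 3.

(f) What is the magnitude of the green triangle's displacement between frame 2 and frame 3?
3

The green triangle moved from (4, 11) to (5, 8), a distance of √(1² + 3²) ≈ 3.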